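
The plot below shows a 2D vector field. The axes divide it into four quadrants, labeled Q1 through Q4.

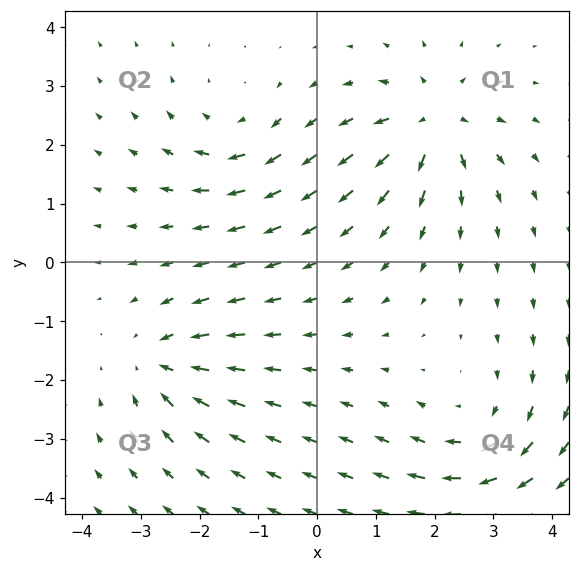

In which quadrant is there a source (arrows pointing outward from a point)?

Q1

The source sits at approximately (2.0, 2.4), which lies in quadrant Q1. The divergence there is about +5, positive as expected for a source.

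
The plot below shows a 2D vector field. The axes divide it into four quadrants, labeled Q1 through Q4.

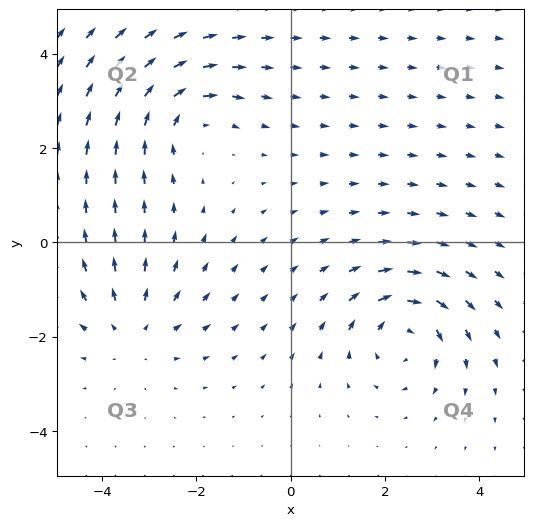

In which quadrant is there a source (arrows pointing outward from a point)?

The source sits at approximately (-3.4, -1.9), which lies in quadrant Q3. The divergence there is about +3, positive as expected for a source.

Q3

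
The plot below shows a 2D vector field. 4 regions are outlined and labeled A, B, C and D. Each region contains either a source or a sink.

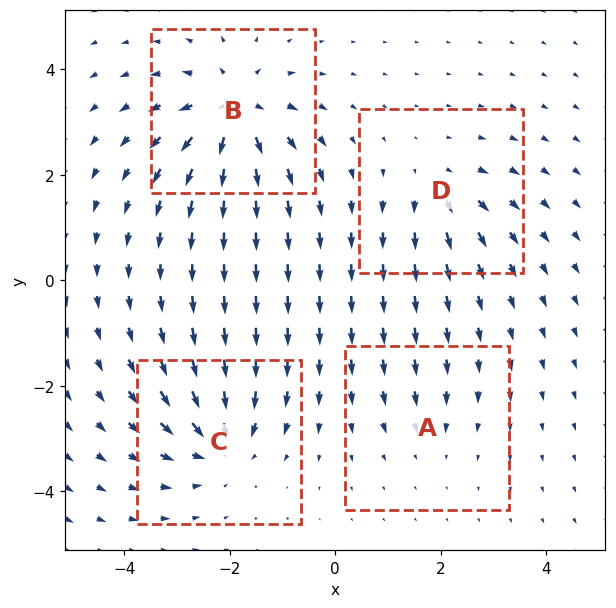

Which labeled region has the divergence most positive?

B

Divergence at each region's feature centre — A: about -2, B: about +8, C: about -6, D: about +4. Region B is most positive.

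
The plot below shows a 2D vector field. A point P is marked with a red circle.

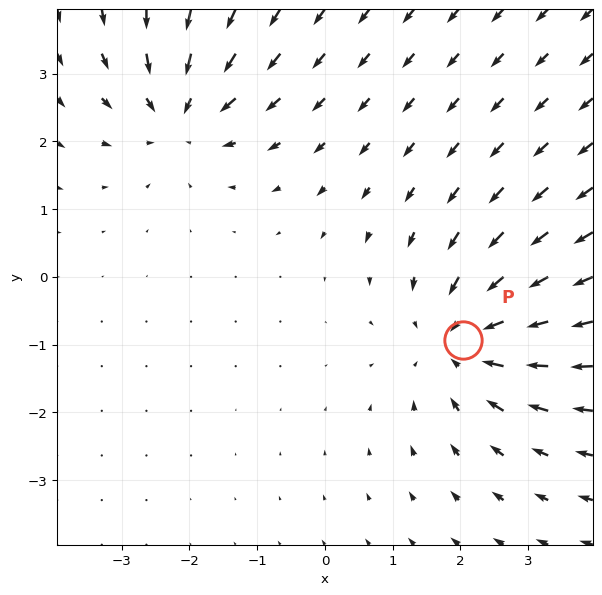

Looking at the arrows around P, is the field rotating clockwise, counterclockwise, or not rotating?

Near P at (2.0, -0.9) the arrows show no circulation. The curl there is ≈0.

not rotating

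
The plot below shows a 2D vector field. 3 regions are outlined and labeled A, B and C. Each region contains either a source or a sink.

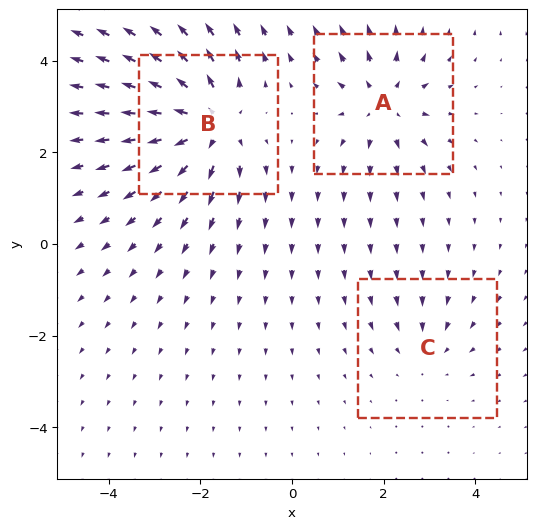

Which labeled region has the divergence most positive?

B

Divergence at each region's feature centre — A: about +4, B: about +5, C: about -2. Region B is most positive.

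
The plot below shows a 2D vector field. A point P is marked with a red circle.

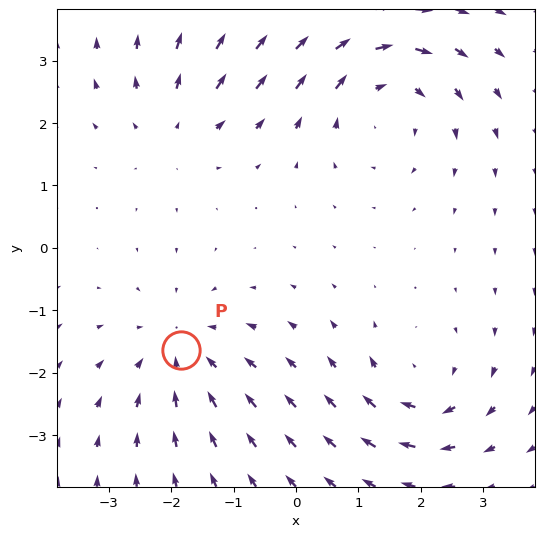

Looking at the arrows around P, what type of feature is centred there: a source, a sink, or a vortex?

sink

At P (-1.8, -1.6) the arrows converge inward. Divergence about -3, curl ≈0 — negative divergence with near-zero curl is a sink.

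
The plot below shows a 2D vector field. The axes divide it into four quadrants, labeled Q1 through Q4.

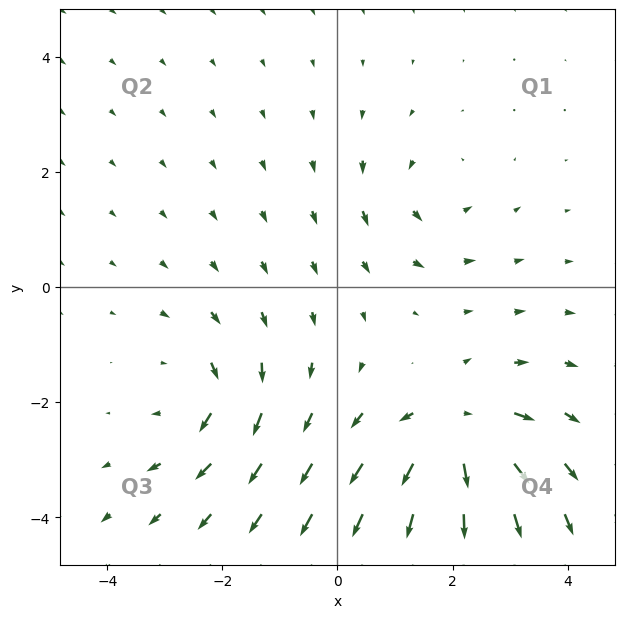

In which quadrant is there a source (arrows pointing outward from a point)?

Q4

The source sits at approximately (2.1, -2.5), which lies in quadrant Q4. The divergence there is about +6, positive as expected for a source.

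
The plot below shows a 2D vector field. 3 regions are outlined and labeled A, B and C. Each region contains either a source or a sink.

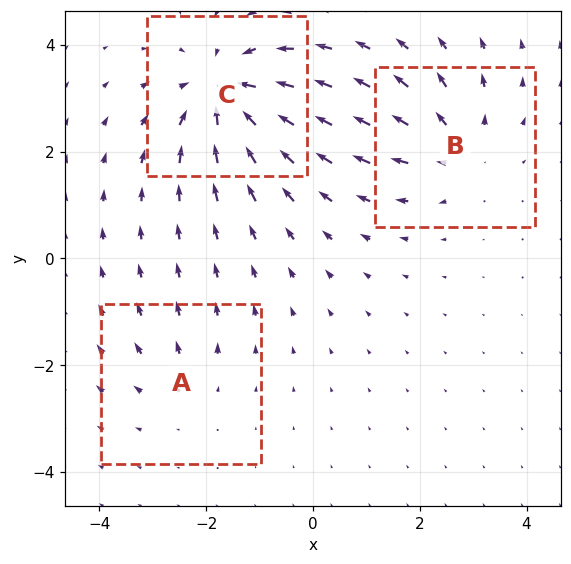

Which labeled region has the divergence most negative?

Divergence at each region's feature centre — A: about +2, B: about +3, C: about -5. Region C is most negative.

C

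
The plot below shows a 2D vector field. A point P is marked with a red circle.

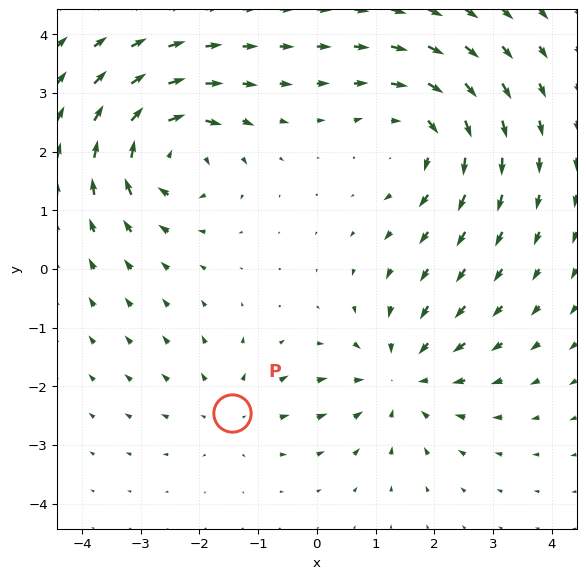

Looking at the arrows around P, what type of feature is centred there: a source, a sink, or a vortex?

At P (-1.4, -2.5) the arrows spread outward. Divergence about +3, curl ≈0 — positive divergence with near-zero curl is a source.

source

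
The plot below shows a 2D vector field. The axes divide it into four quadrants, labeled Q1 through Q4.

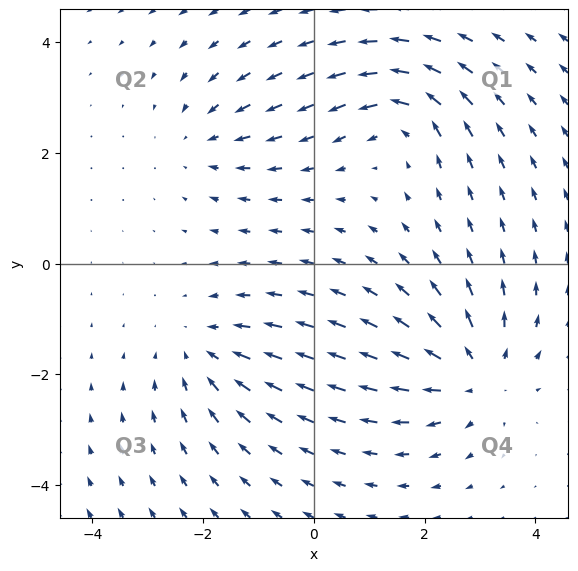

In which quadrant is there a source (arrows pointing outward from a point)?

The source sits at approximately (2.9, -2.0), which lies in quadrant Q4. The divergence there is about +4, positive as expected for a source.

Q4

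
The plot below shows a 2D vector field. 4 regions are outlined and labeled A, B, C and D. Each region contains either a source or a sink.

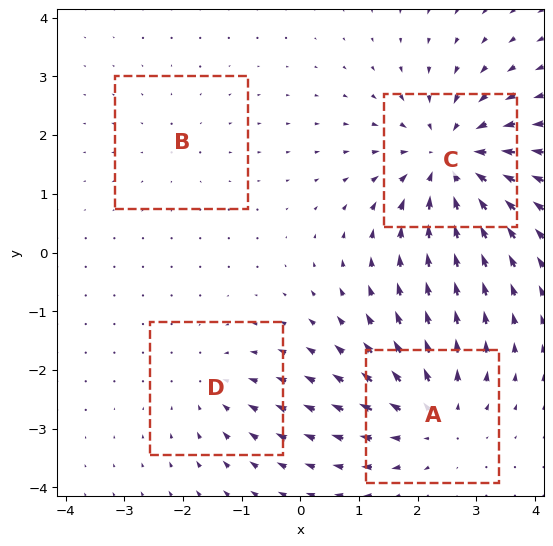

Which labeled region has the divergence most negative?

Divergence at each region's feature centre — A: about +5, B: about +2, C: about -6, D: about -3. Region C is most negative.

C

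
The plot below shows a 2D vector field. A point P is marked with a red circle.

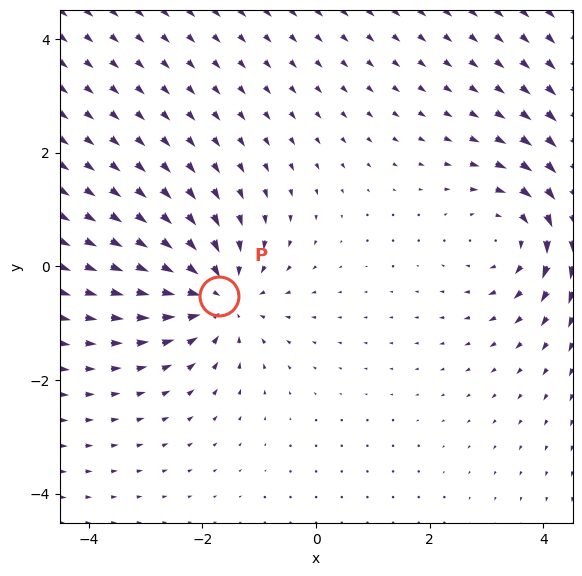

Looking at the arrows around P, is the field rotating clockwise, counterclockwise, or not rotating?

not rotating

Near P at (-1.7, -0.5) the arrows show no circulation. The curl there is ≈0.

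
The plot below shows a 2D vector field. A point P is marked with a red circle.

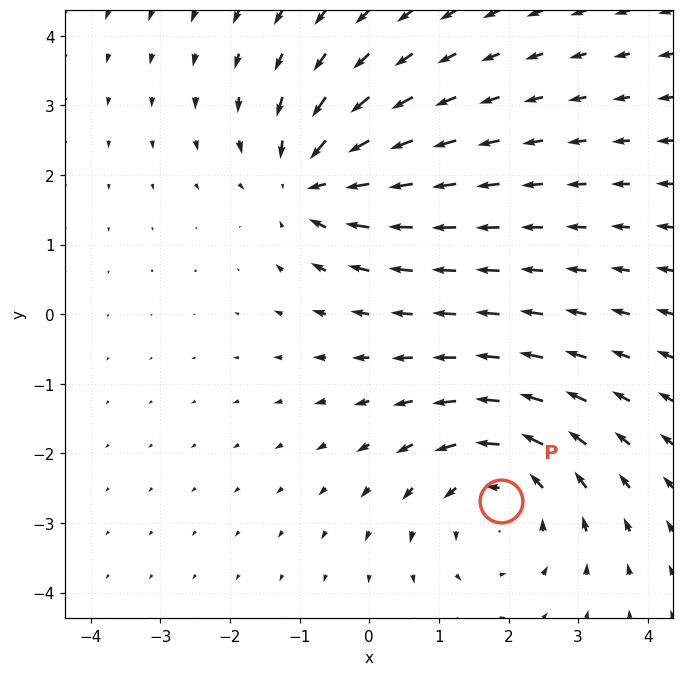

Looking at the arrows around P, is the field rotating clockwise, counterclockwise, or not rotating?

Near P at (1.9, -2.7) the arrows circulate counterclockwise. The curl (z-component) there is about +3; positive curl means counterclockwise rotation.

counterclockwise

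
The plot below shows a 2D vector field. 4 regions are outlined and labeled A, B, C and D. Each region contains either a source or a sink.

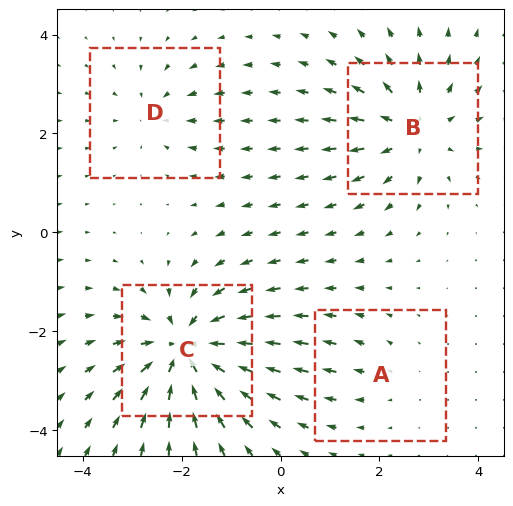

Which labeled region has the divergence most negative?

Divergence at each region's feature centre — A: about +2, B: about +5, C: about -7, D: about -3. Region C is most negative.

C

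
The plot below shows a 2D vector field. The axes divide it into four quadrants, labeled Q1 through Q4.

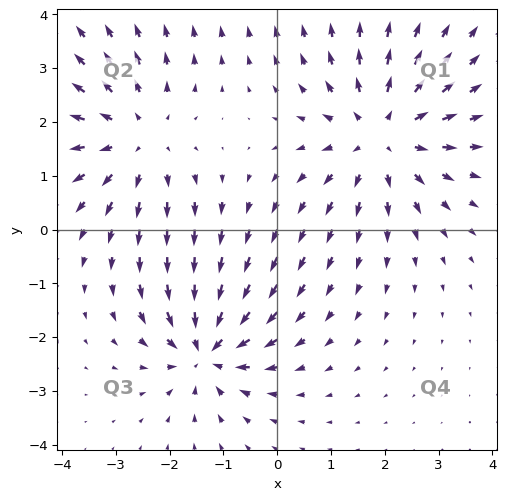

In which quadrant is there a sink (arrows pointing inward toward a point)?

Q3

The sink sits at approximately (-1.3, -2.2), which lies in quadrant Q3. The divergence there is about -5, negative as expected for a sink.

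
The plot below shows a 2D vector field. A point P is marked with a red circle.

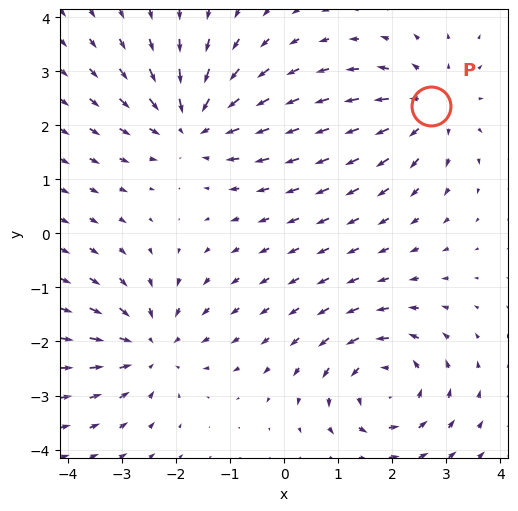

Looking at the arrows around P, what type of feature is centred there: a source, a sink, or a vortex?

At P (2.7, 2.3) the arrows spread outward. Divergence about +3, curl ≈0 — positive divergence with near-zero curl is a source.

source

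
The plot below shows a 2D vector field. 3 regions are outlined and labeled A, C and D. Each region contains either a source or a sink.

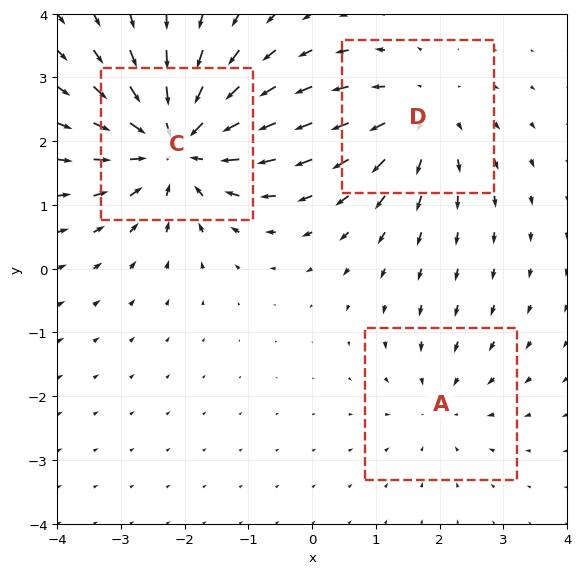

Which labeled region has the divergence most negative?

Divergence at each region's feature centre — A: about -2, C: about -5, D: about +3. Region C is most negative.

C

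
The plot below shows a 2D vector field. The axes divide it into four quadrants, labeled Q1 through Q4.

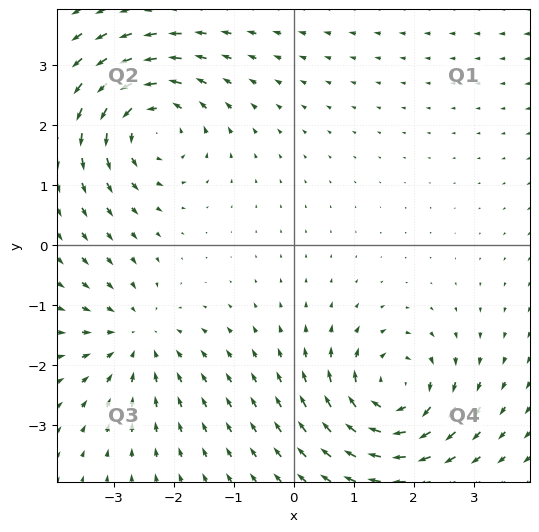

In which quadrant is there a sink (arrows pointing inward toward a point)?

Q3

The sink sits at approximately (-2.6, -1.5), which lies in quadrant Q3. The divergence there is about -4, negative as expected for a sink.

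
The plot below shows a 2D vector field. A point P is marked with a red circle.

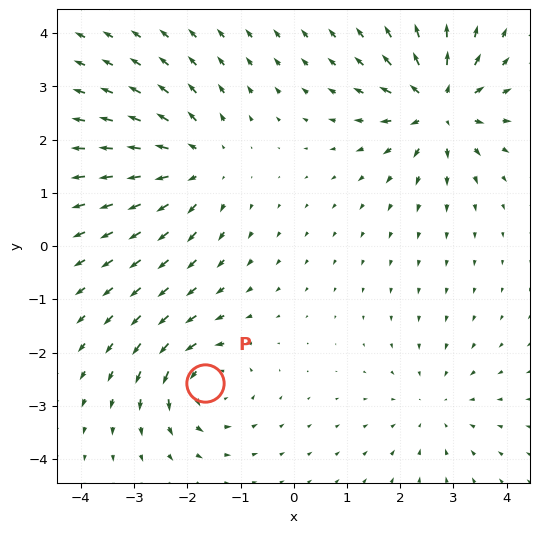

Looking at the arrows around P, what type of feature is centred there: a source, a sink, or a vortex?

vortex

At P (-1.7, -2.6) the arrows circulate counterclockwise. Divergence ≈0, curl about +4 — near-zero divergence with nonzero curl is a vortex.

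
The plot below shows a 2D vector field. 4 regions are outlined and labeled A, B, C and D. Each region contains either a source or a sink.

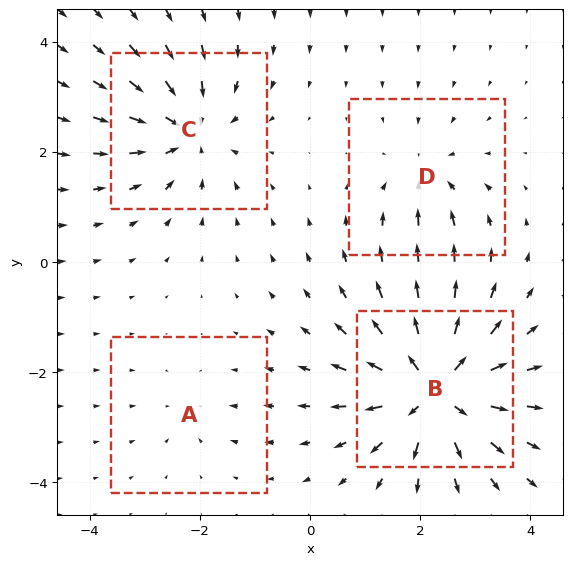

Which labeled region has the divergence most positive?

B

Divergence at each region's feature centre — A: about -2, B: about +8, C: about -5, D: about -4. Region B is most positive.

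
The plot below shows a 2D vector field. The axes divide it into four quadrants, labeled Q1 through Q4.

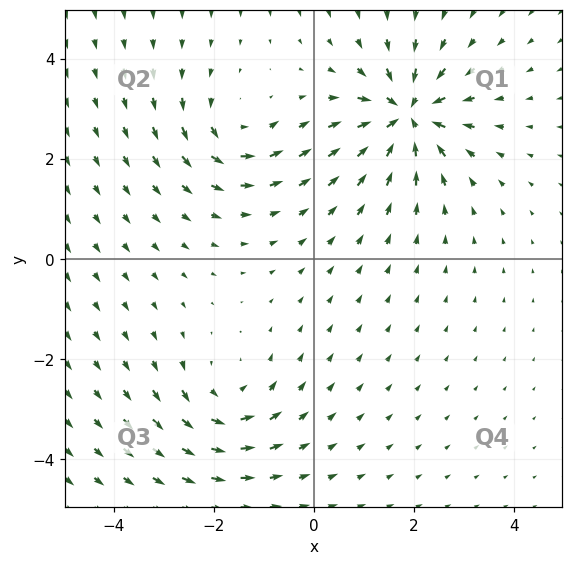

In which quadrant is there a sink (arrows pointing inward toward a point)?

Q1

The sink sits at approximately (1.9, 2.9), which lies in quadrant Q1. The divergence there is about -6, negative as expected for a sink.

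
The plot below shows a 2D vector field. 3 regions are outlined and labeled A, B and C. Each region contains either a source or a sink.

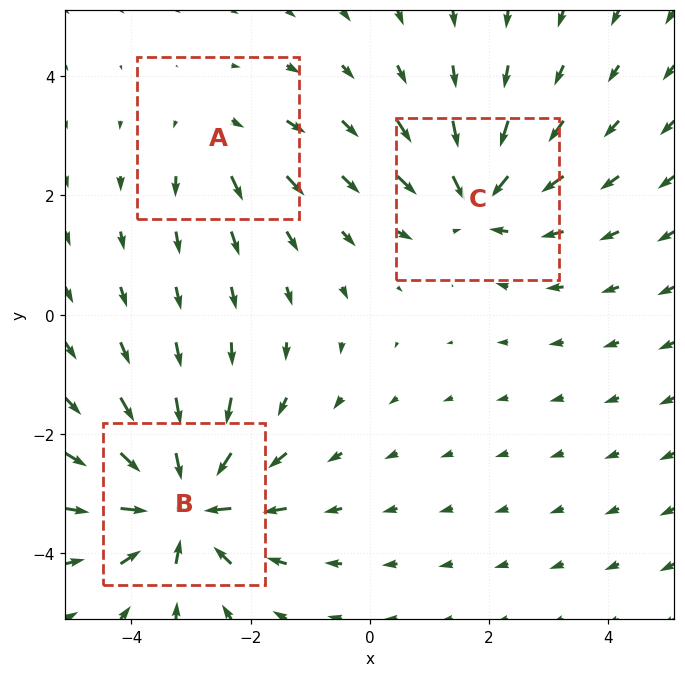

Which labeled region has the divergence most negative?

Divergence at each region's feature centre — A: about +2, B: about -5, C: about -4. Region B is most negative.

B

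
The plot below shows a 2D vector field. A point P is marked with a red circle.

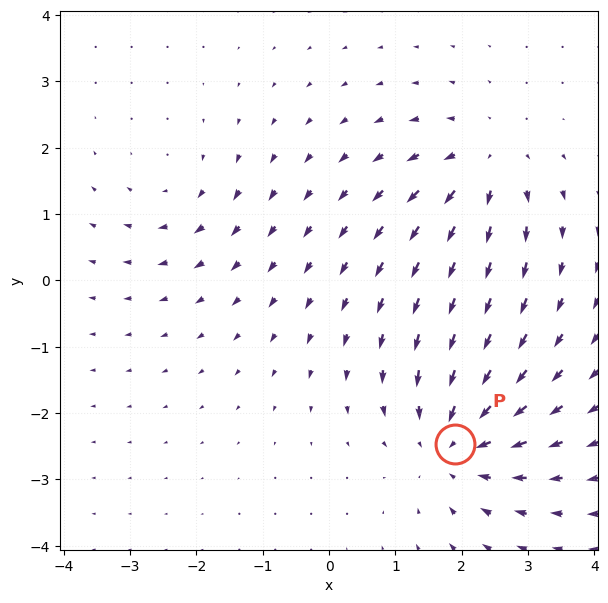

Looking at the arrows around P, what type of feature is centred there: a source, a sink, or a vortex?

At P (1.9, -2.5) the arrows converge inward. Divergence about -5, curl ≈0 — negative divergence with near-zero curl is a sink.

sink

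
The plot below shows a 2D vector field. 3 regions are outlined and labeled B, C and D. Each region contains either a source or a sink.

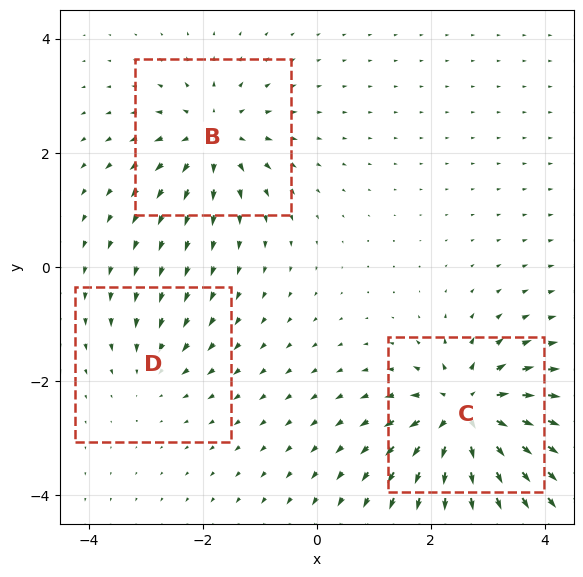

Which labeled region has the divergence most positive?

Divergence at each region's feature centre — B: about +4, C: about +6, D: about -2. Region C is most positive.

C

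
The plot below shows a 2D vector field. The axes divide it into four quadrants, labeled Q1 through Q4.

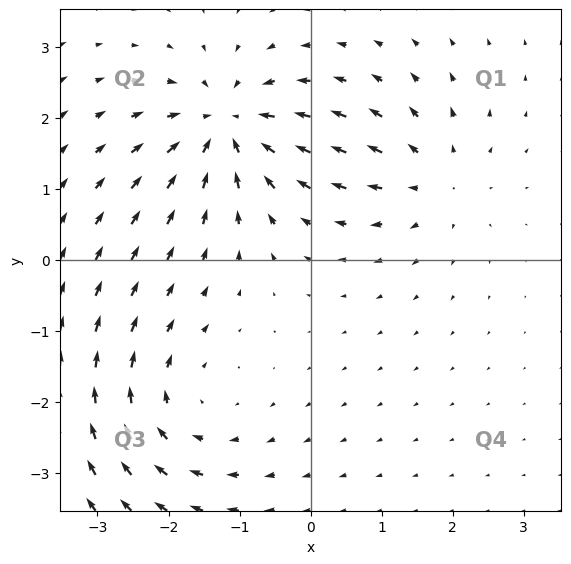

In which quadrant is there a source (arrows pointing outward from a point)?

Q1

The source sits at approximately (1.7, 1.1), which lies in quadrant Q1. The divergence there is about +3, positive as expected for a source.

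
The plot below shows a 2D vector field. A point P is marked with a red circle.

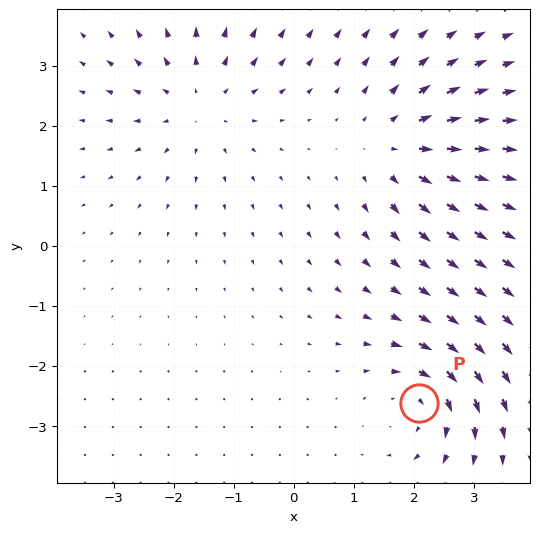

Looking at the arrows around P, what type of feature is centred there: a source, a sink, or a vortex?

At P (2.1, -2.6) the arrows circulate clockwise. Divergence ≈0, curl about -5 — near-zero divergence with nonzero curl is a vortex.

vortex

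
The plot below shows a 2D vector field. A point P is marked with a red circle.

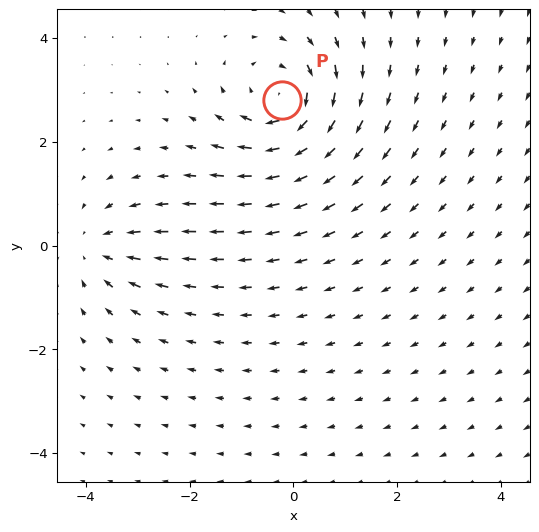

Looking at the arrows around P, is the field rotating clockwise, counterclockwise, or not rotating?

clockwise

Near P at (-0.2, 2.8) the arrows circulate clockwise. The curl (z-component) there is about -5; negative curl means clockwise rotation.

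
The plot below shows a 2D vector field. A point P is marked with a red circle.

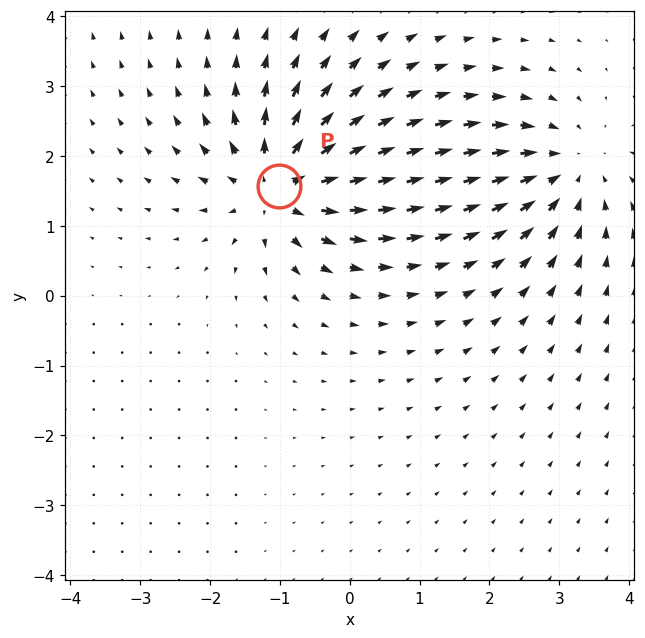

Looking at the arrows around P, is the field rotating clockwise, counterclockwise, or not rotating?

Near P at (-1.0, 1.6) the arrows show no circulation. The curl there is ≈0.

not rotating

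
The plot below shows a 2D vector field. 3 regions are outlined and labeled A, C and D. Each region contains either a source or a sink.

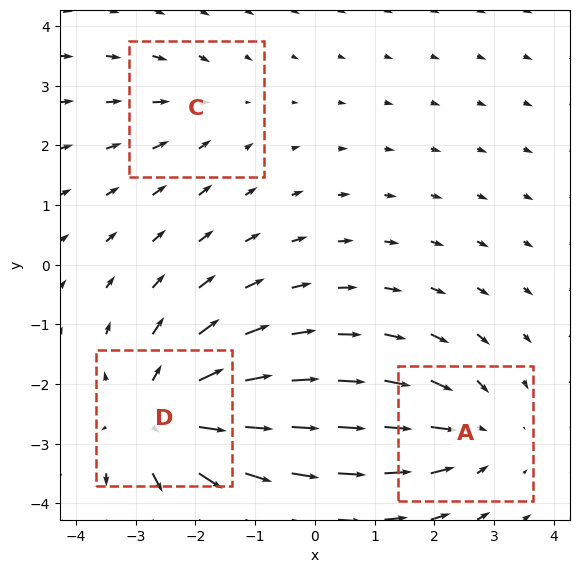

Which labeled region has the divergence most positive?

Divergence at each region's feature centre — A: about -3, C: about -2, D: about +5. Region D is most positive.

D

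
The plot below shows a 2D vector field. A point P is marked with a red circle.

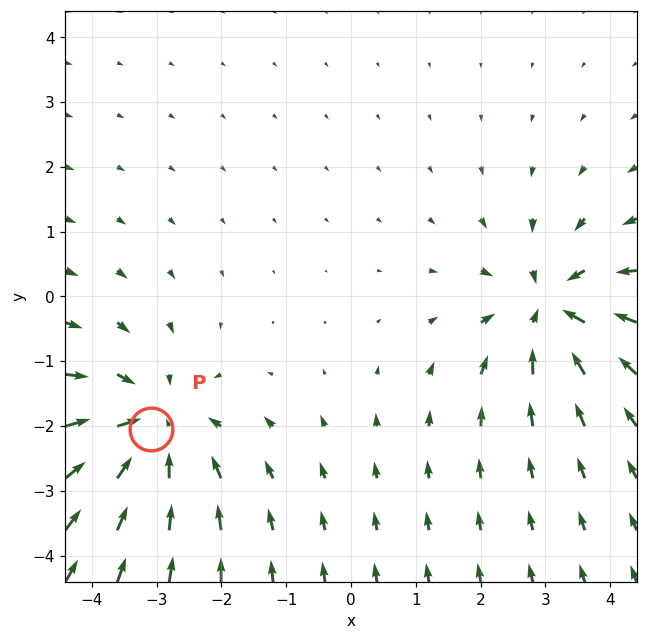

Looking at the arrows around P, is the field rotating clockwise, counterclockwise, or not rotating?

Near P at (-3.1, -2.0) the arrows show no circulation. The curl there is ≈0.

not rotating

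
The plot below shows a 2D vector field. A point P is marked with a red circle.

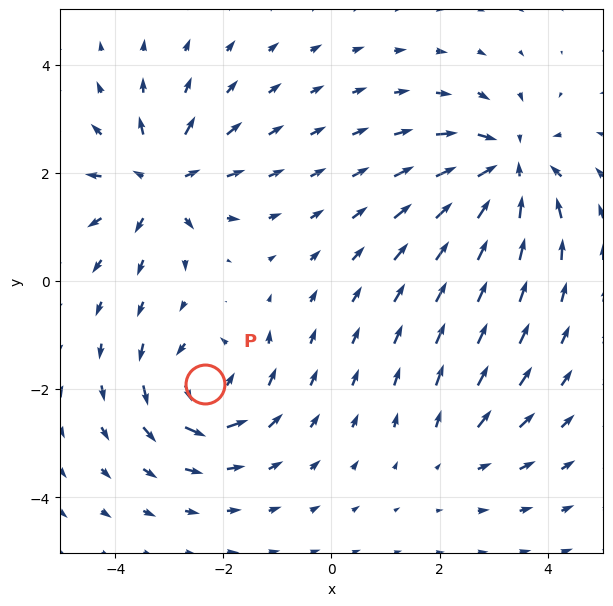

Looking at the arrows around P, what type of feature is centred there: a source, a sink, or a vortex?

At P (-2.3, -1.9) the arrows circulate counterclockwise. Divergence ≈0, curl about +6 — near-zero divergence with nonzero curl is a vortex.

vortex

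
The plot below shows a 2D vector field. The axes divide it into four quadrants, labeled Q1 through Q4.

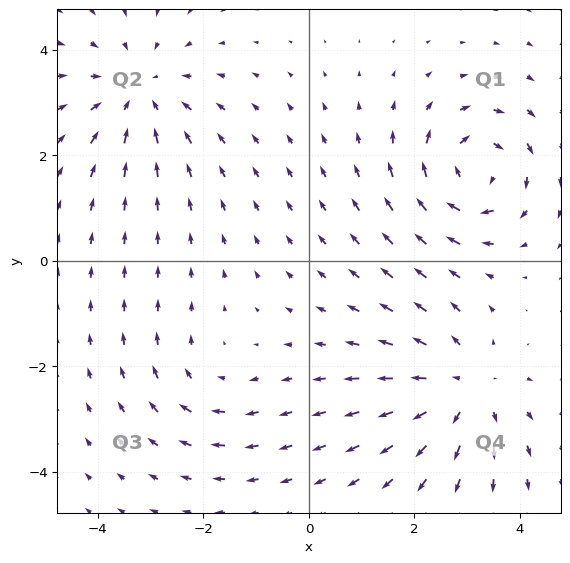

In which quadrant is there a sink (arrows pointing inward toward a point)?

The sink sits at approximately (-3.2, 3.2), which lies in quadrant Q2. The divergence there is about -4, negative as expected for a sink.

Q2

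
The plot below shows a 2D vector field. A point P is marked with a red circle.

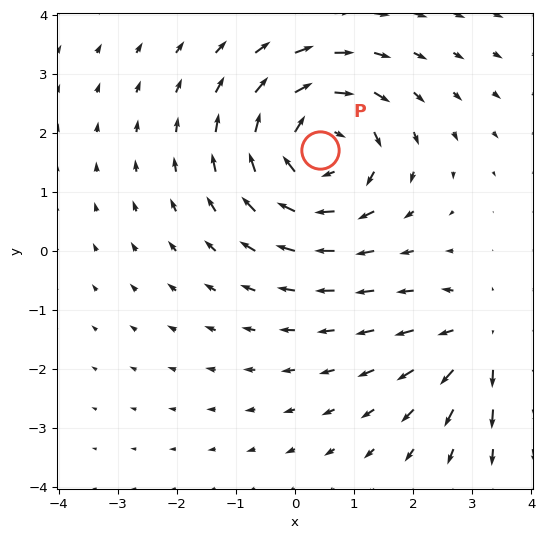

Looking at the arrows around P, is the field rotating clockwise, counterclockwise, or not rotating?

Near P at (0.4, 1.7) the arrows circulate clockwise. The curl (z-component) there is about -4; negative curl means clockwise rotation.

clockwise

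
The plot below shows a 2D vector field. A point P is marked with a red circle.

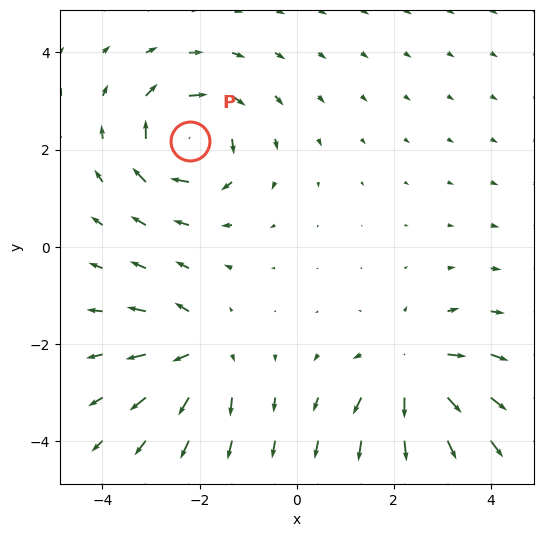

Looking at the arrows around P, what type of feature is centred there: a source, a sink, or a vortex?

vortex

At P (-2.2, 2.2) the arrows circulate clockwise. Divergence ≈0, curl about -5 — near-zero divergence with nonzero curl is a vortex.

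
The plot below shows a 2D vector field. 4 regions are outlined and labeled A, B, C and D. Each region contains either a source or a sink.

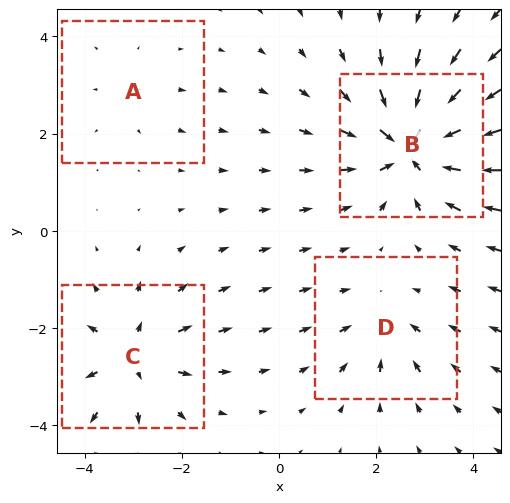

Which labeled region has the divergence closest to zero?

Divergence at each region's feature centre — A: about +2, B: about -8, C: about +5, D: about -3. Region A is closest to zero.

A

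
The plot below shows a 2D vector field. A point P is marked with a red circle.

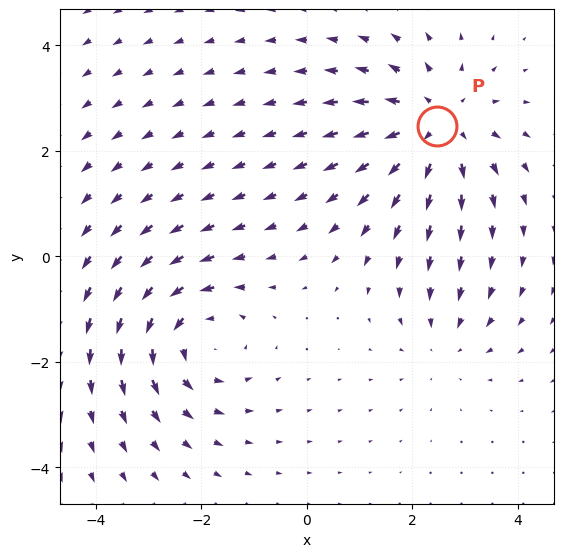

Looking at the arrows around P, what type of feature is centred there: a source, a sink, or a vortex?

At P (2.5, 2.5) the arrows spread outward. Divergence about +4, curl ≈0 — positive divergence with near-zero curl is a source.

source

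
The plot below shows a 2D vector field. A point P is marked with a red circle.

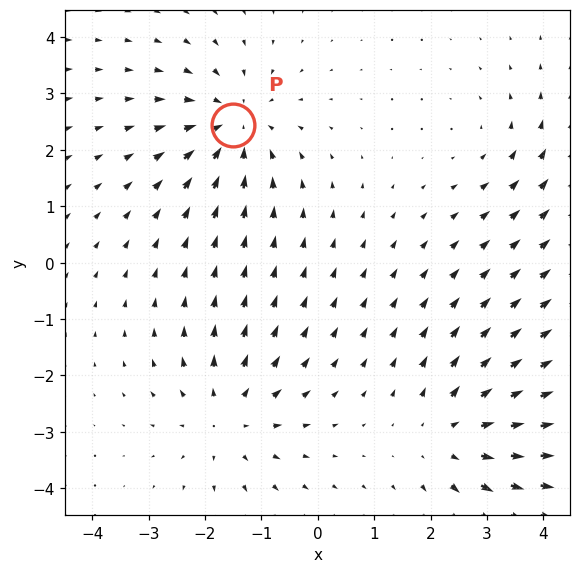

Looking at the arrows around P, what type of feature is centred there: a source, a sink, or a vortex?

sink

At P (-1.5, 2.4) the arrows converge inward. Divergence about -5, curl ≈0 — negative divergence with near-zero curl is a sink.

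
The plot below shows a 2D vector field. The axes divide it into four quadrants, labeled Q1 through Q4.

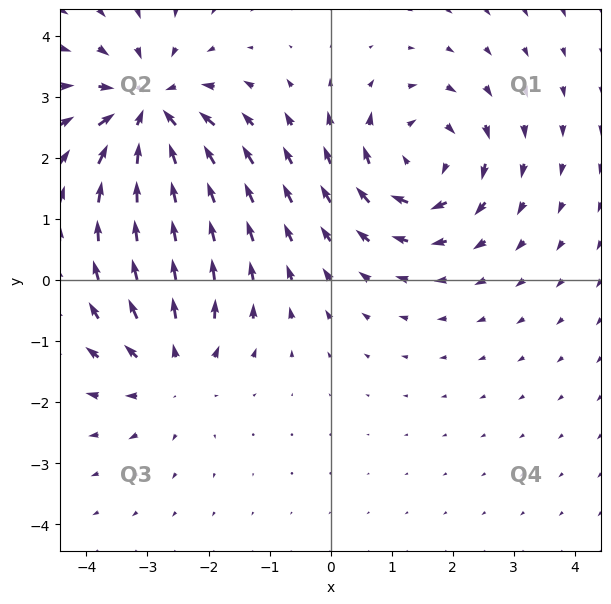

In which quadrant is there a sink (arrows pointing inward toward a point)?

The sink sits at approximately (-3.0, 2.7), which lies in quadrant Q2. The divergence there is about -5, negative as expected for a sink.

Q2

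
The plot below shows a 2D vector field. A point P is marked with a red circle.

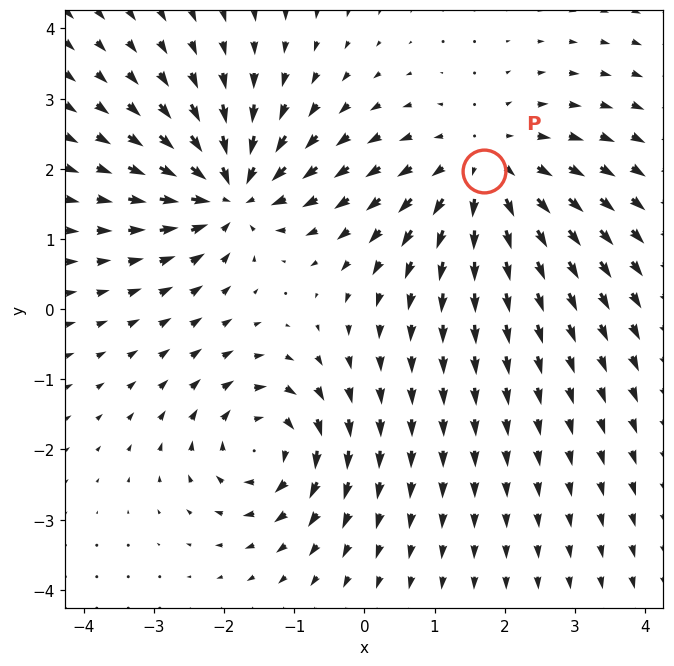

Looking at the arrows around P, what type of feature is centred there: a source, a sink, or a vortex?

At P (1.7, 2.0) the arrows spread outward. Divergence about +3, curl ≈0 — positive divergence with near-zero curl is a source.

source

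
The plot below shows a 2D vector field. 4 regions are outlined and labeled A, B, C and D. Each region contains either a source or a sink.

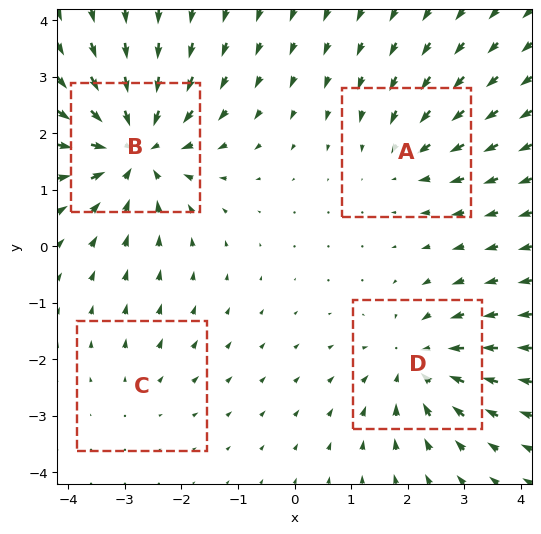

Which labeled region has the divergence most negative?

B

Divergence at each region's feature centre — A: about -3, B: about -7, C: about +2, D: about -5. Region B is most negative.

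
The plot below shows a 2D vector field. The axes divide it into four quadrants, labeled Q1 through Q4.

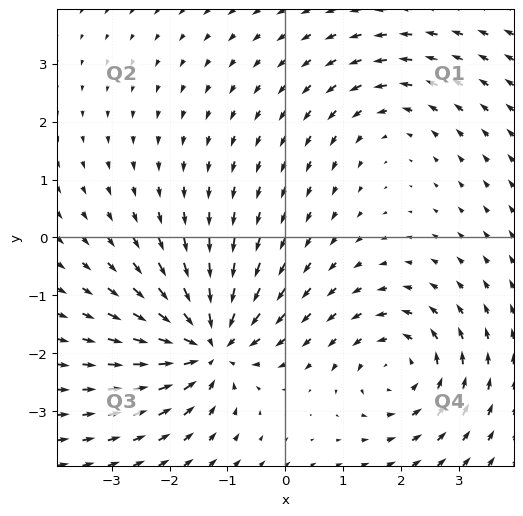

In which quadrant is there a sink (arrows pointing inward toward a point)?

The sink sits at approximately (-1.3, -1.9), which lies in quadrant Q3. The divergence there is about -7, negative as expected for a sink.

Q3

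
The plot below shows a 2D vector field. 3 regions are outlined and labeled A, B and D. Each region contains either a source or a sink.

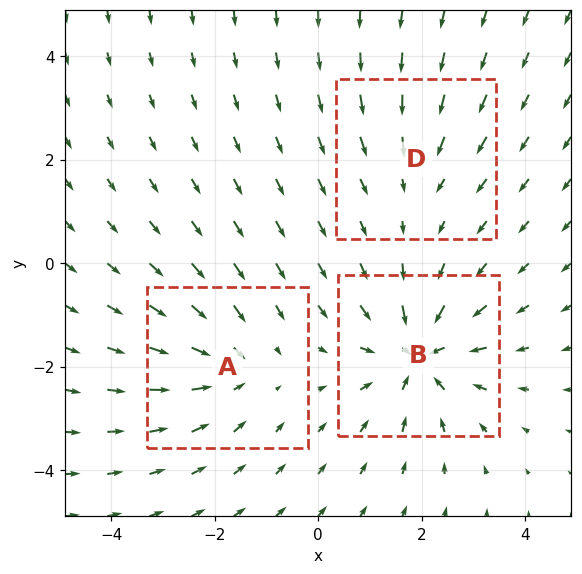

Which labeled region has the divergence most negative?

Divergence at each region's feature centre — A: about -3, B: about -5, D: about -2. Region B is most negative.

B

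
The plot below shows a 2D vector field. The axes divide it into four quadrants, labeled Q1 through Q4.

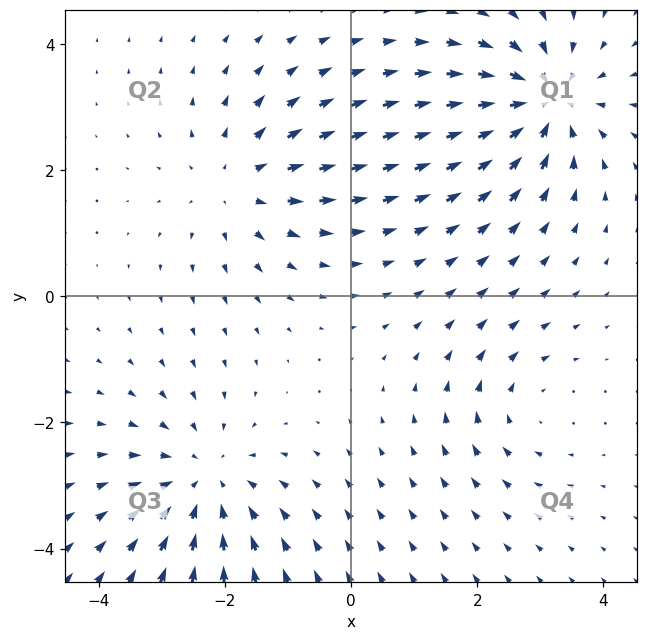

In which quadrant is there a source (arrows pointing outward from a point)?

The source sits at approximately (-1.8, 1.8), which lies in quadrant Q2. The divergence there is about +4, positive as expected for a source.

Q2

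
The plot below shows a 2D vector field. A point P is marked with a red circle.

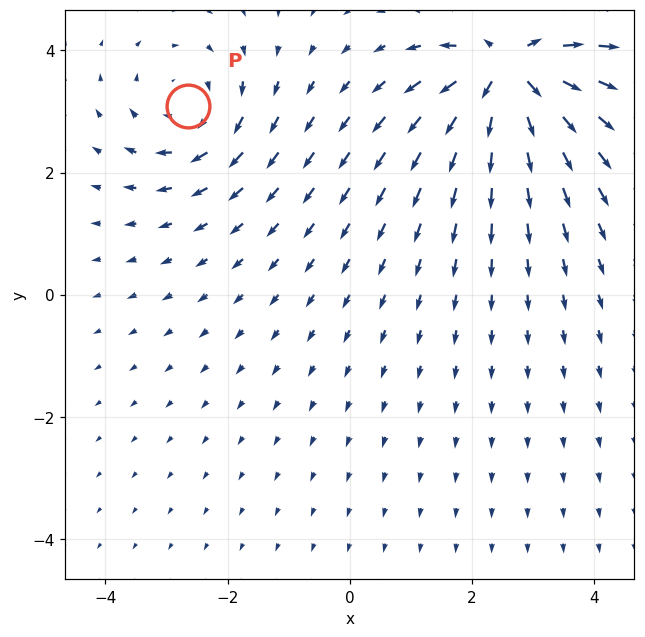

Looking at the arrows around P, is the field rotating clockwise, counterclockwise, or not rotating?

Near P at (-2.7, 3.1) the arrows circulate clockwise. The curl (z-component) there is about -3; negative curl means clockwise rotation.

clockwise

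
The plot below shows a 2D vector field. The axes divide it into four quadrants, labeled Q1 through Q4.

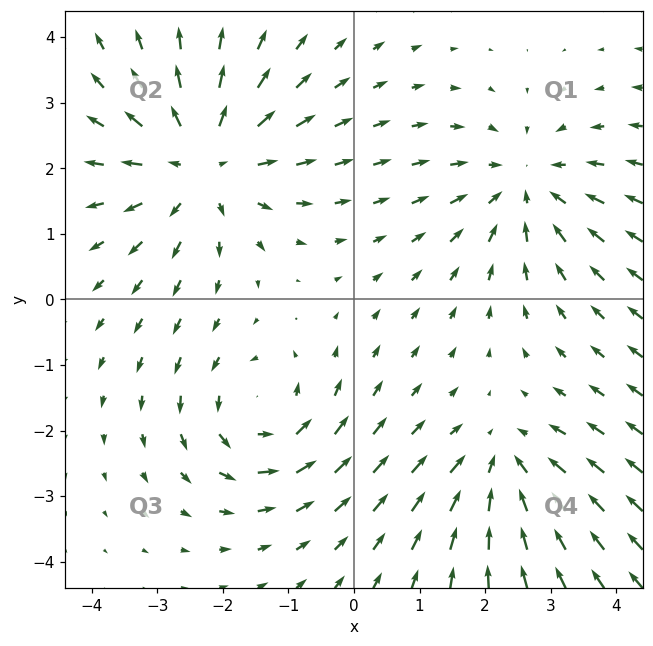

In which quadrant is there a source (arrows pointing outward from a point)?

Q2

The source sits at approximately (-2.3, 2.1), which lies in quadrant Q2. The divergence there is about +4, positive as expected for a source.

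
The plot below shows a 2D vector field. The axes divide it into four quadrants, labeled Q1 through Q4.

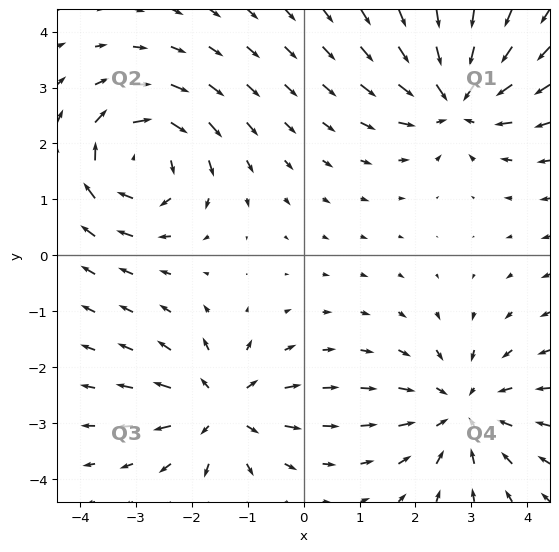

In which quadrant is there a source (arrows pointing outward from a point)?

The source sits at approximately (-1.5, -2.8), which lies in quadrant Q3. The divergence there is about +5, positive as expected for a source.

Q3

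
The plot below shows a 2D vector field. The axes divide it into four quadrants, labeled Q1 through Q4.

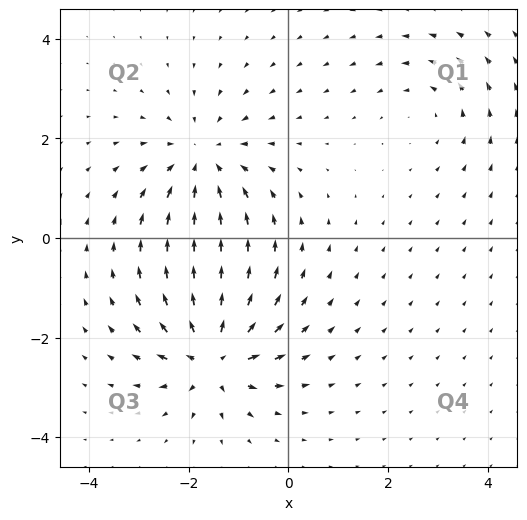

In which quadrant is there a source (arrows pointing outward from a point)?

The source sits at approximately (-1.5, -2.4), which lies in quadrant Q3. The divergence there is about +7, positive as expected for a source.

Q3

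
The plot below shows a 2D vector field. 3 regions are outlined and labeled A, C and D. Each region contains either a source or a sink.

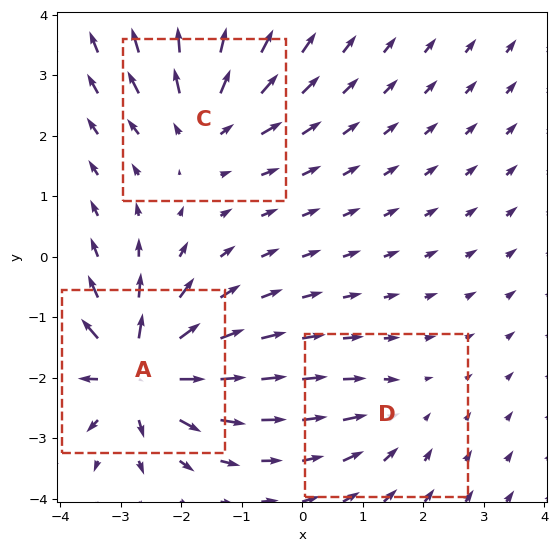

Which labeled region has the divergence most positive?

Divergence at each region's feature centre — A: about +6, C: about +4, D: about -2. Region A is most positive.

A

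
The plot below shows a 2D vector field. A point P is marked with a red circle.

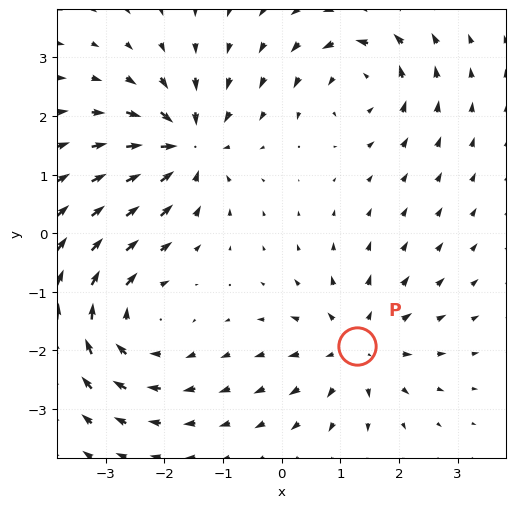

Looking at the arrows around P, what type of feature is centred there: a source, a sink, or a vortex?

At P (1.3, -1.9) the arrows spread outward. Divergence about +4, curl ≈0 — positive divergence with near-zero curl is a source.

source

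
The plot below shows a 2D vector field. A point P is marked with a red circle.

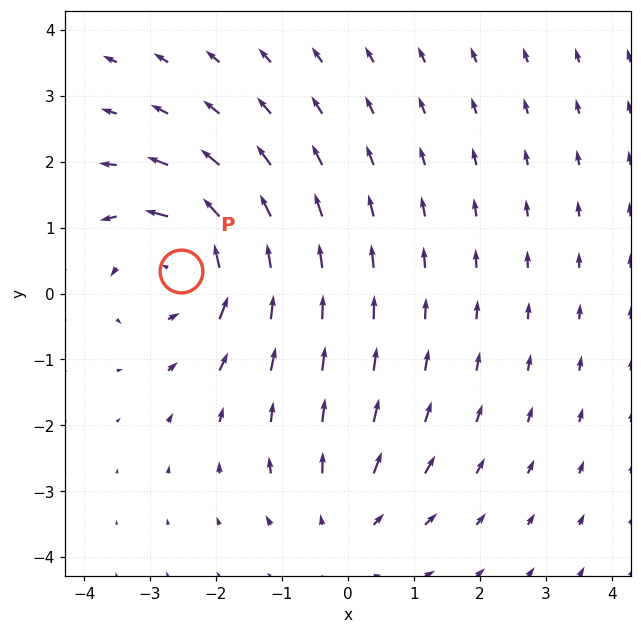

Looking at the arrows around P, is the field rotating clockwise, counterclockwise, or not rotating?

Near P at (-2.5, 0.3) the arrows circulate counterclockwise. The curl (z-component) there is about +5; positive curl means counterclockwise rotation.

counterclockwise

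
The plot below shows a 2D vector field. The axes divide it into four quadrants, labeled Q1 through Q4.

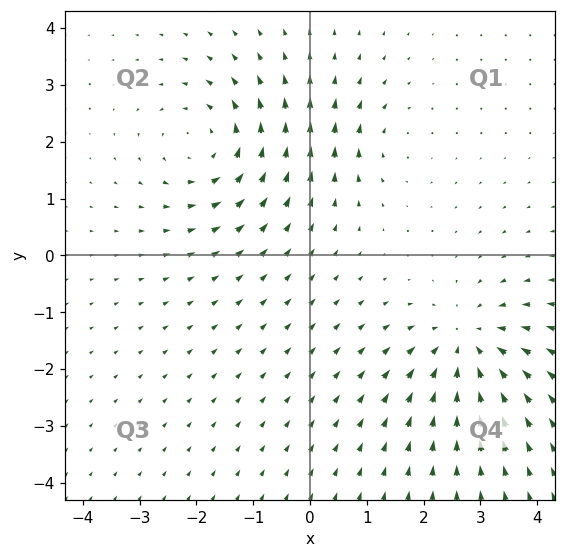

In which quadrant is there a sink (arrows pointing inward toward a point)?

Q4

The sink sits at approximately (2.8, -1.6), which lies in quadrant Q4. The divergence there is about -5, negative as expected for a sink.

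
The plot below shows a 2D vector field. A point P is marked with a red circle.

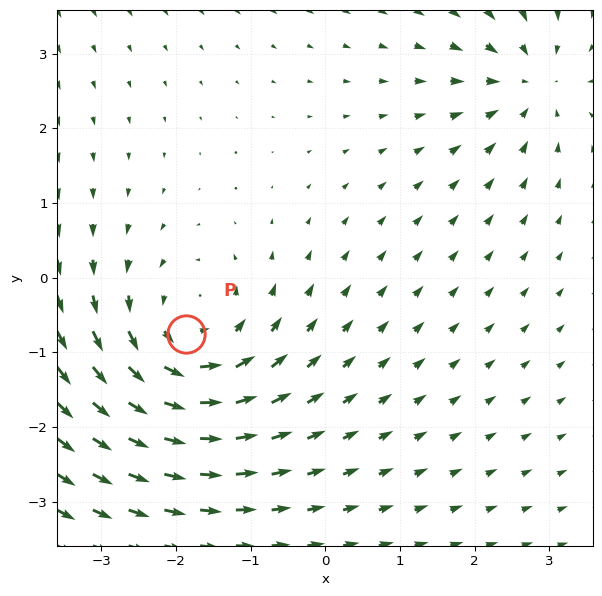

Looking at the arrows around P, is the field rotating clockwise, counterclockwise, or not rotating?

counterclockwise

Near P at (-1.9, -0.8) the arrows circulate counterclockwise. The curl (z-component) there is about +4; positive curl means counterclockwise rotation.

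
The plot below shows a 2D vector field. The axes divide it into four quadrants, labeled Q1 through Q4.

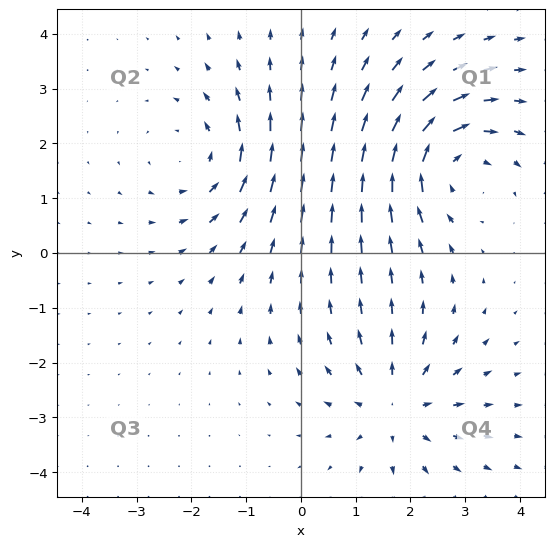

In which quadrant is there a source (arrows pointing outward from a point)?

The source sits at approximately (1.7, -2.8), which lies in quadrant Q4. The divergence there is about +4, positive as expected for a source.

Q4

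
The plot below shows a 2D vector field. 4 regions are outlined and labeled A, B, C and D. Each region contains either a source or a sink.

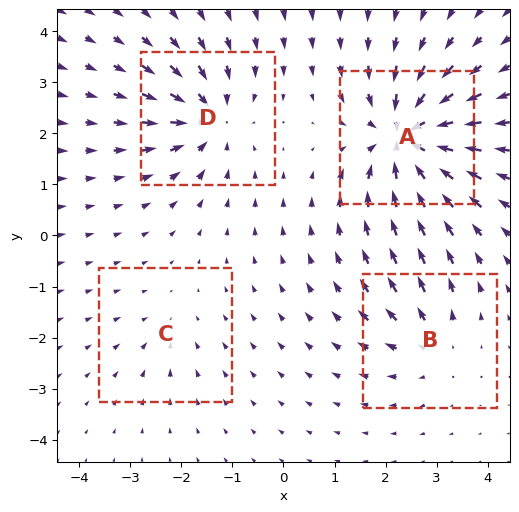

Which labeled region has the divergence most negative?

Divergence at each region's feature centre — A: about -9, B: about +4, C: about -2, D: about -6. Region A is most negative.

A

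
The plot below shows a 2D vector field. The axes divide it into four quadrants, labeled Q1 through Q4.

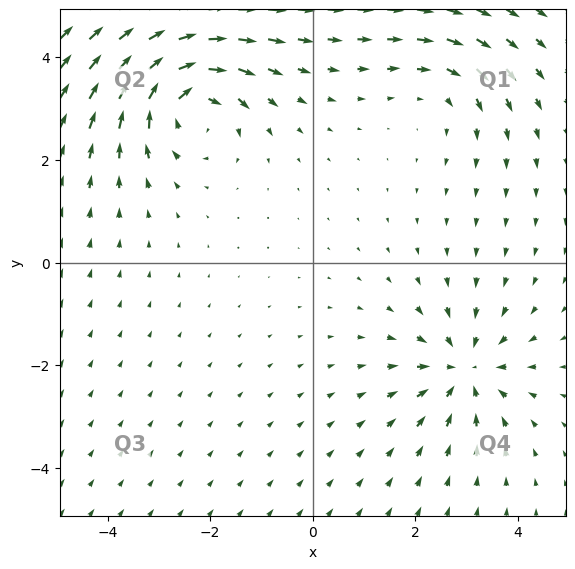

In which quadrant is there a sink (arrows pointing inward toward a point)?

Q4

The sink sits at approximately (3.0, -2.1), which lies in quadrant Q4. The divergence there is about -4, negative as expected for a sink.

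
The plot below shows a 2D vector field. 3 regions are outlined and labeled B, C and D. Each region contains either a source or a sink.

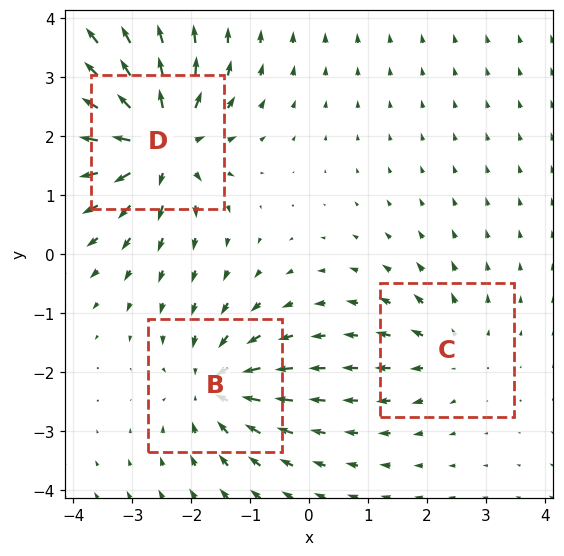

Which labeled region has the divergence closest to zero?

Divergence at each region's feature centre — B: about -4, C: about +2, D: about +6. Region C is closest to zero.

C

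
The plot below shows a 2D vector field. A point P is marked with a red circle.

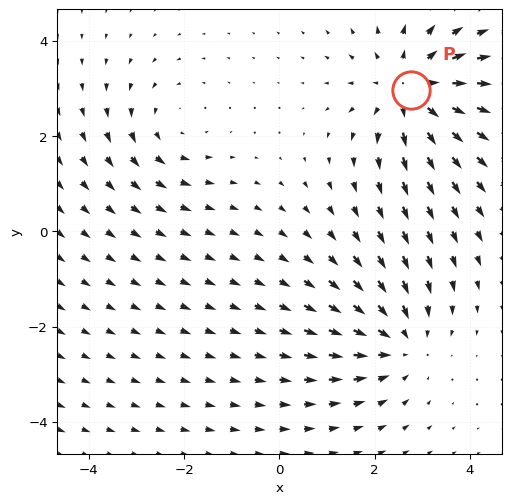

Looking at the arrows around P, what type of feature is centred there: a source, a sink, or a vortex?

At P (2.8, 3.0) the arrows spread outward. Divergence about +4, curl ≈0 — positive divergence with near-zero curl is a source.

source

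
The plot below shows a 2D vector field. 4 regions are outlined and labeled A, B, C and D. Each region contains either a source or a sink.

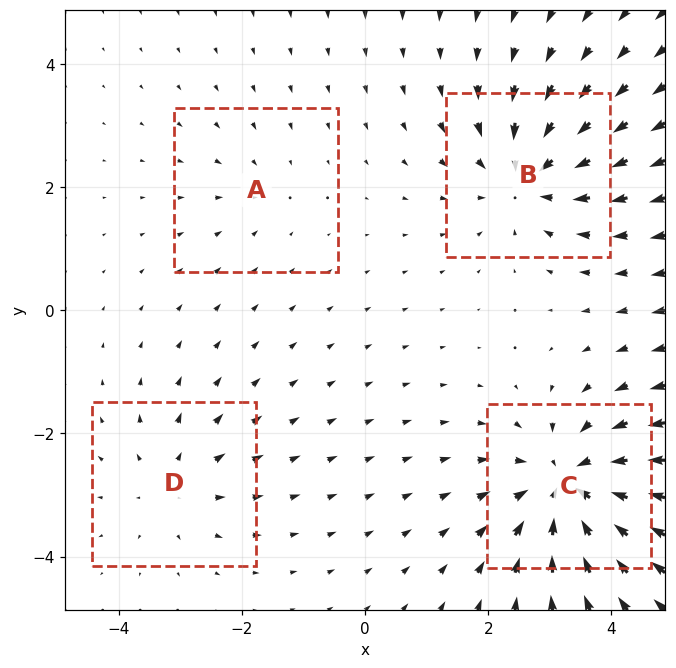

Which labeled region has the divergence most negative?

Divergence at each region's feature centre — A: about -2, B: about -5, C: about -7, D: about +3. Region C is most negative.

C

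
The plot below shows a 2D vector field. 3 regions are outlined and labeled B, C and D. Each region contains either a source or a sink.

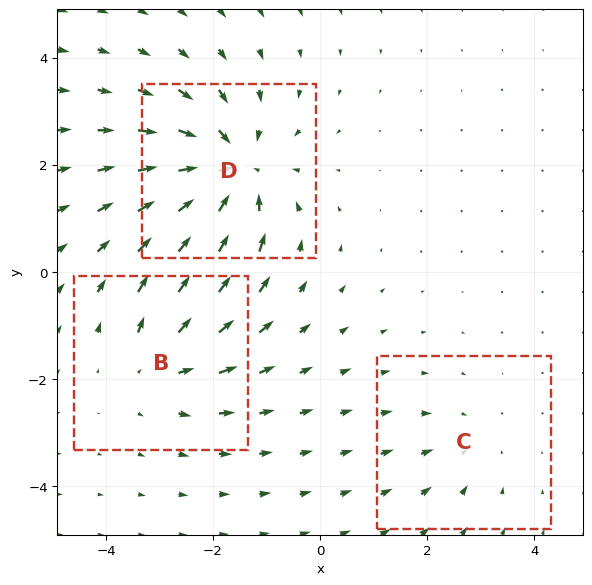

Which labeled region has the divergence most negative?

D

Divergence at each region's feature centre — B: about +3, C: about -2, D: about -5. Region D is most negative.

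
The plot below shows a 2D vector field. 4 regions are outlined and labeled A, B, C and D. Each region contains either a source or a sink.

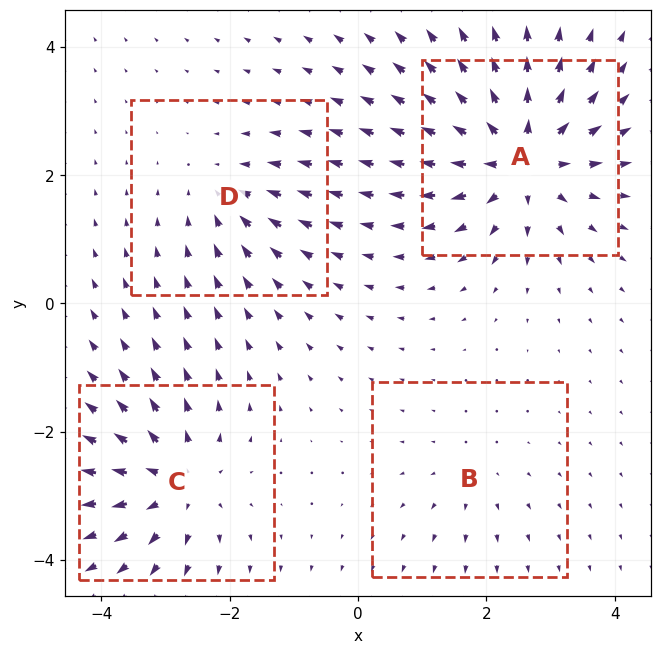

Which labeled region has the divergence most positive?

A

Divergence at each region's feature centre — A: about +7, B: about +2, C: about +5, D: about -3. Region A is most positive.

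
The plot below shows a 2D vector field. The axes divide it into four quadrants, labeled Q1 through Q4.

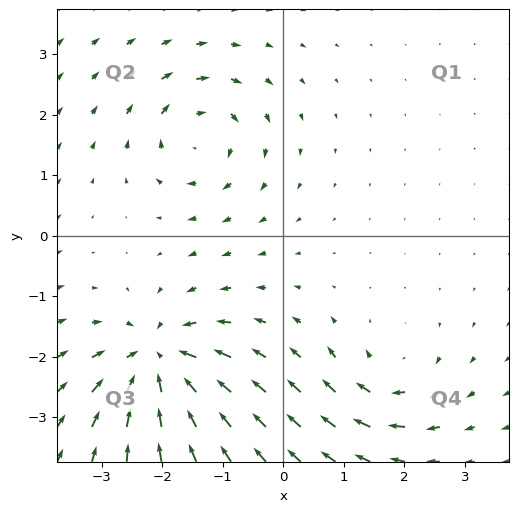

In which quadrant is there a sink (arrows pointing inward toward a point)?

The sink sits at approximately (-2.1, -2.1), which lies in quadrant Q3. The divergence there is about -7, negative as expected for a sink.

Q3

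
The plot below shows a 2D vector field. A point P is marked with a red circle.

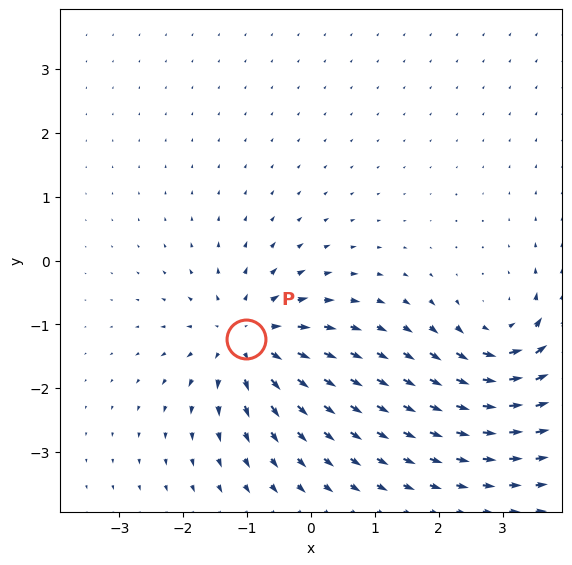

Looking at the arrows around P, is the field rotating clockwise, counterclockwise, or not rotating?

not rotating

Near P at (-1.0, -1.2) the arrows show no circulation. The curl there is ≈0.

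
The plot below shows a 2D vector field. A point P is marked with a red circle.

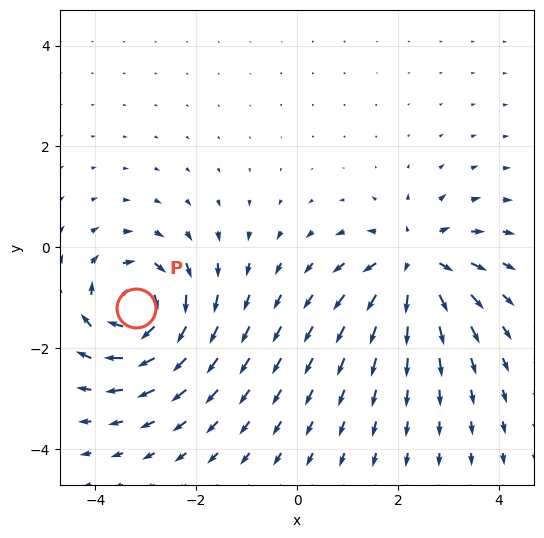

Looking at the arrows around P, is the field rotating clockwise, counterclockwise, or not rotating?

Near P at (-3.2, -1.2) the arrows circulate clockwise. The curl (z-component) there is about -6; negative curl means clockwise rotation.

clockwise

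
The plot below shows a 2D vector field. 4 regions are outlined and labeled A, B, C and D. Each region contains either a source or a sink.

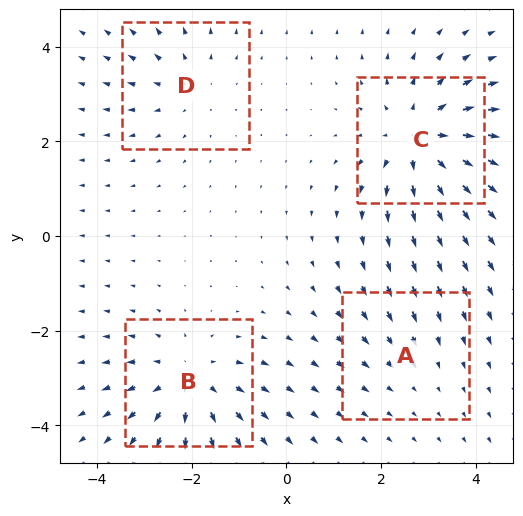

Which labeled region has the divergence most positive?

C

Divergence at each region's feature centre — A: about -2, B: about +4, C: about +6, D: about +3. Region C is most positive.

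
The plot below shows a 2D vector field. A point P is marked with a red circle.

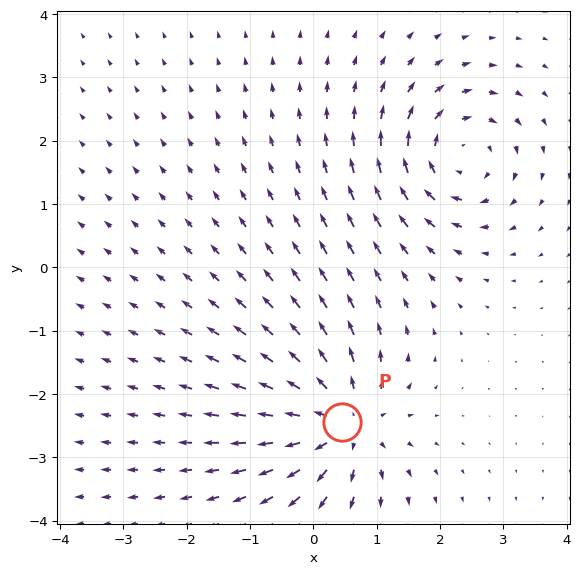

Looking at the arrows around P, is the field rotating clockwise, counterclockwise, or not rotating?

Near P at (0.5, -2.4) the arrows show no circulation. The curl there is ≈0.

not rotating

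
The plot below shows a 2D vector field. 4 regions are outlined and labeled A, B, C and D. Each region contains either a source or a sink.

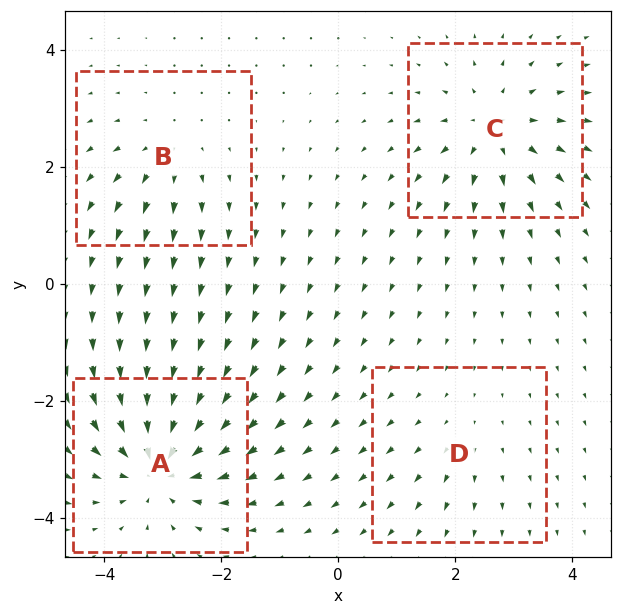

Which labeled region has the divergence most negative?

A

Divergence at each region's feature centre — A: about -7, B: about +4, C: about +5, D: about +2. Region A is most negative.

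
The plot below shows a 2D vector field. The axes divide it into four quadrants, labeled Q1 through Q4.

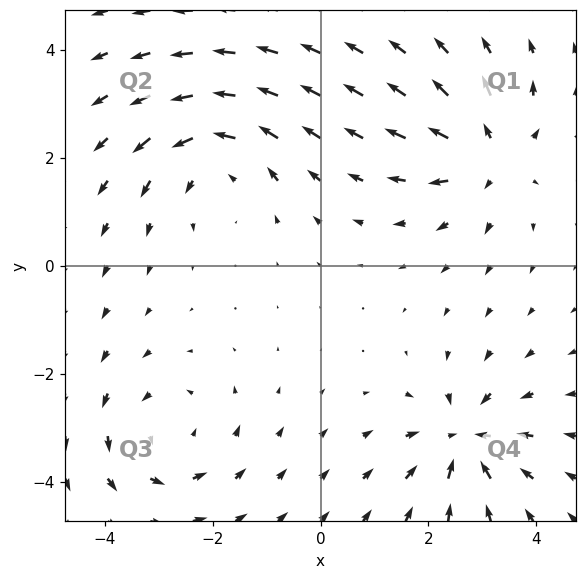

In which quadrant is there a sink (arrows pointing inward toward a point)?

Q4

The sink sits at approximately (2.7, -3.2), which lies in quadrant Q4. The divergence there is about -6, negative as expected for a sink.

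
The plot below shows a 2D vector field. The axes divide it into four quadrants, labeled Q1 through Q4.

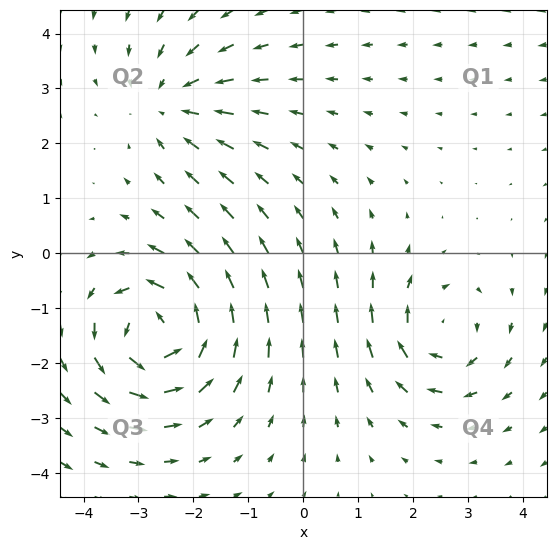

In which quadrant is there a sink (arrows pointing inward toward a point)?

Q2

The sink sits at approximately (-2.4, 2.7), which lies in quadrant Q2. The divergence there is about -3, negative as expected for a sink.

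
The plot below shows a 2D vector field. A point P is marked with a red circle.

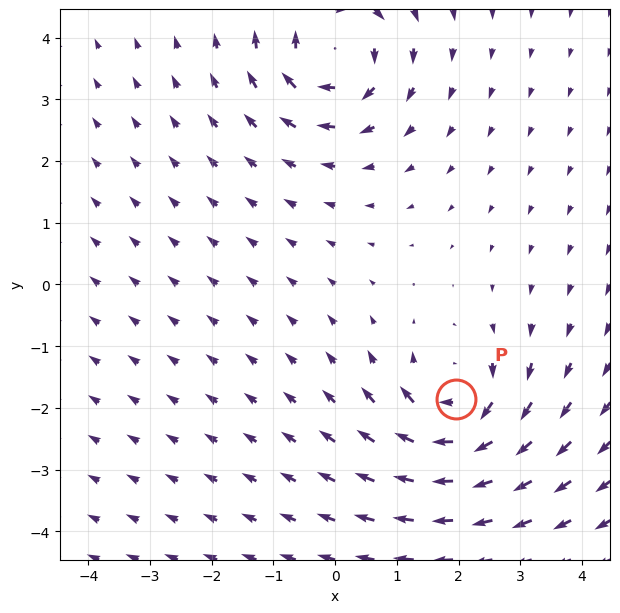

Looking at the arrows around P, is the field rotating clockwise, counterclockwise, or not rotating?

clockwise

Near P at (2.0, -1.9) the arrows circulate clockwise. The curl (z-component) there is about -5; negative curl means clockwise rotation.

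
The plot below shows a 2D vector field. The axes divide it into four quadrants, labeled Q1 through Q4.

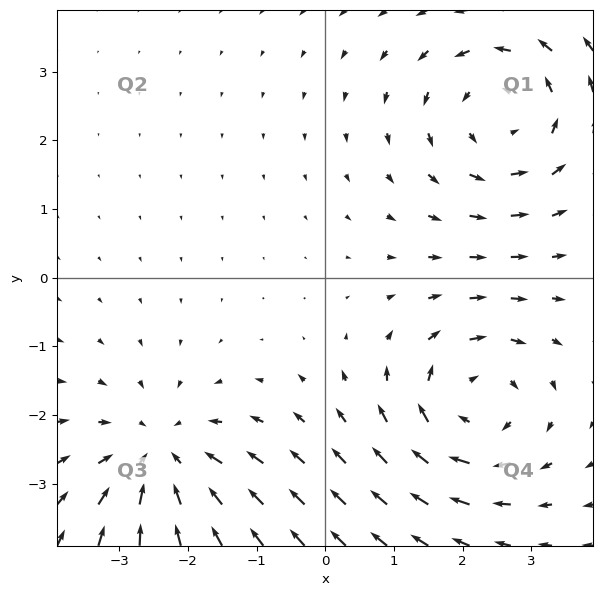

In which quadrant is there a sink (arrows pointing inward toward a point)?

The sink sits at approximately (-2.4, -2.6), which lies in quadrant Q3. The divergence there is about -4, negative as expected for a sink.

Q3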